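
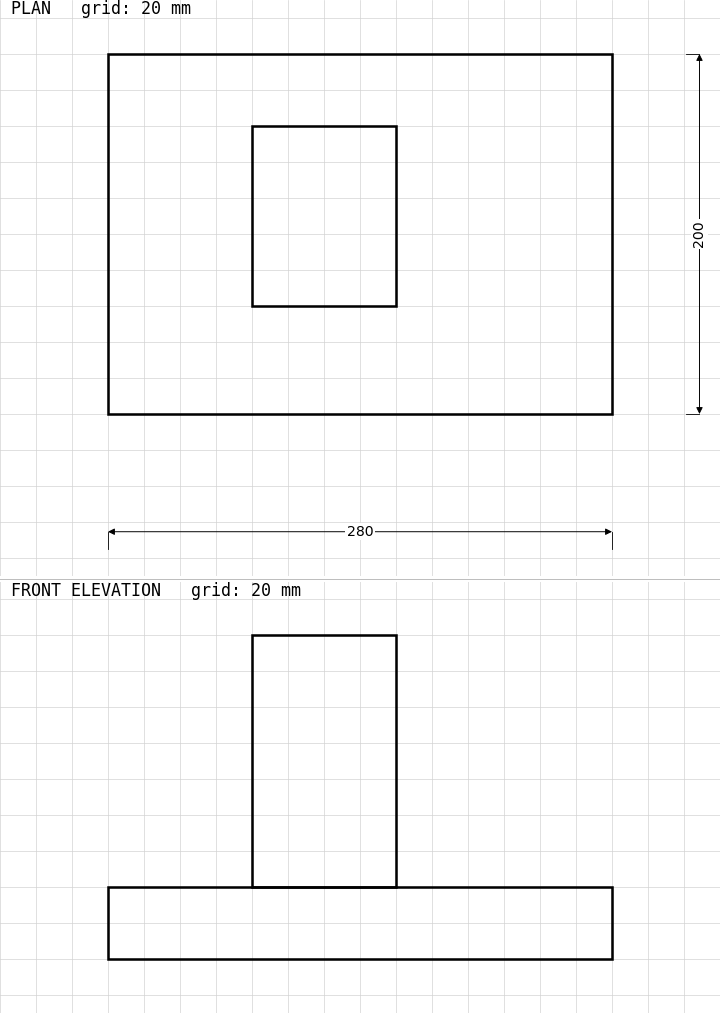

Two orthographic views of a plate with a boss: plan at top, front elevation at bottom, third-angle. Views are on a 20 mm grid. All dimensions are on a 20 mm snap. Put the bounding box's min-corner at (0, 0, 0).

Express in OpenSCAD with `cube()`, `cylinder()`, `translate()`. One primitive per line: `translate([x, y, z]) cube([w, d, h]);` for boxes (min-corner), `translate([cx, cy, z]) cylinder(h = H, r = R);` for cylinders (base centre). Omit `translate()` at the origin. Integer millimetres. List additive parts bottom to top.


cube([280, 200, 40]);
translate([80, 60, 40]) cube([80, 100, 140]);


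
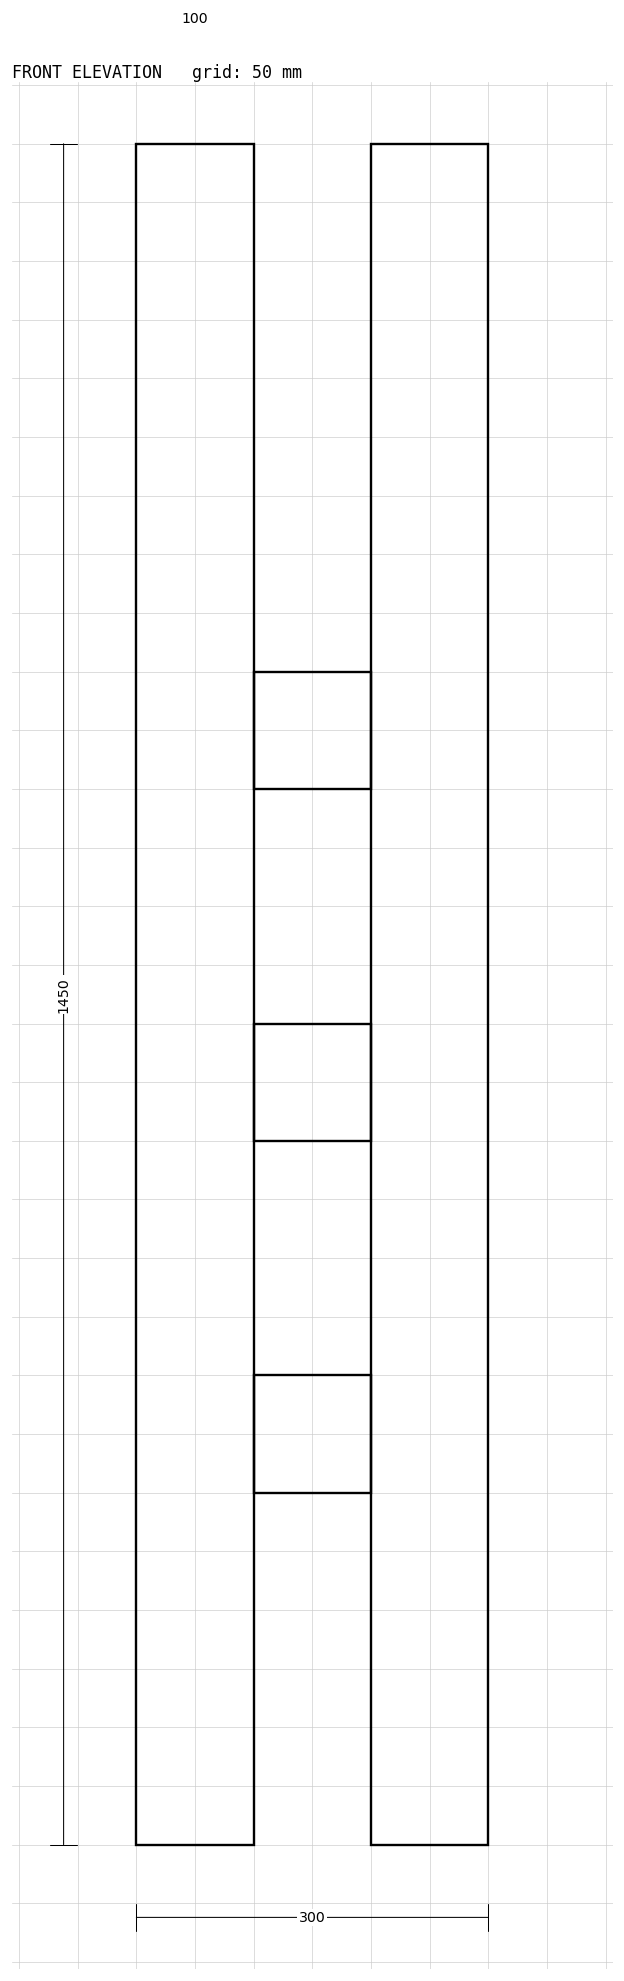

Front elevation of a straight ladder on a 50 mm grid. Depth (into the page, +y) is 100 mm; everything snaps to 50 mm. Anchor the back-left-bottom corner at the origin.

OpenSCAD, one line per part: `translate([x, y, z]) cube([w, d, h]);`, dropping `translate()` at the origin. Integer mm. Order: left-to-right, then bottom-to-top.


cube([100, 100, 1450]);
translate([100, 0, 300]) cube([100, 100, 100]);
translate([100, 0, 600]) cube([100, 100, 100]);
translate([100, 0, 900]) cube([100, 100, 100]);
translate([200, 0, 0]) cube([100, 100, 1450]);


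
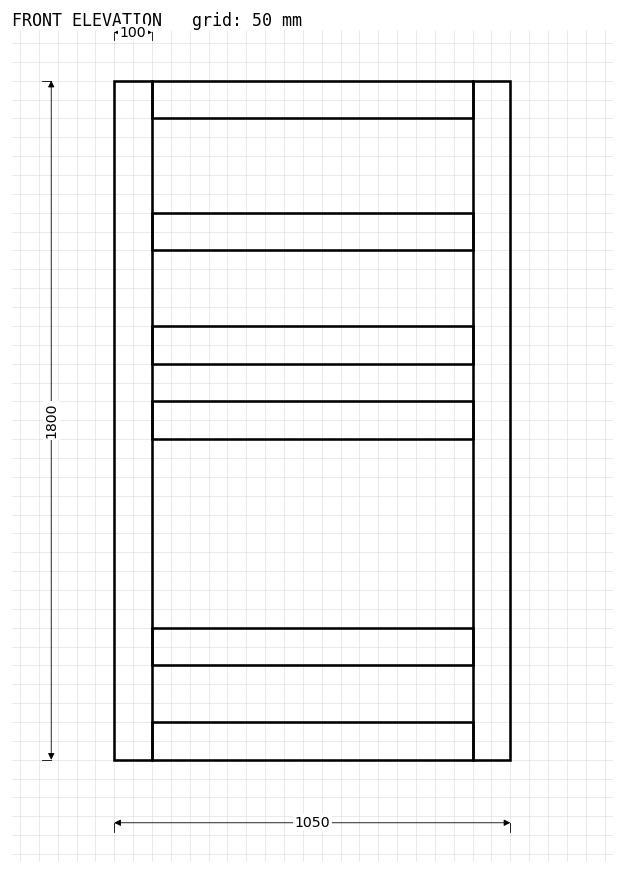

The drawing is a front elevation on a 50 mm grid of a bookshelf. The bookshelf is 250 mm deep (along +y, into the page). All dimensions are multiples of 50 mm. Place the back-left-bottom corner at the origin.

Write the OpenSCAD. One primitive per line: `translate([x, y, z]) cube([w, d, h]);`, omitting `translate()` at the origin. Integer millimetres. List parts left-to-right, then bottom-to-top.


cube([100, 250, 1800]);
translate([100, 0, 0]) cube([850, 250, 100]);
translate([100, 0, 250]) cube([850, 250, 100]);
translate([100, 0, 850]) cube([850, 250, 100]);
translate([100, 0, 1050]) cube([850, 250, 100]);
translate([100, 0, 1350]) cube([850, 250, 100]);
translate([100, 0, 1700]) cube([850, 250, 100]);
translate([950, 0, 0]) cube([100, 250, 1800]);


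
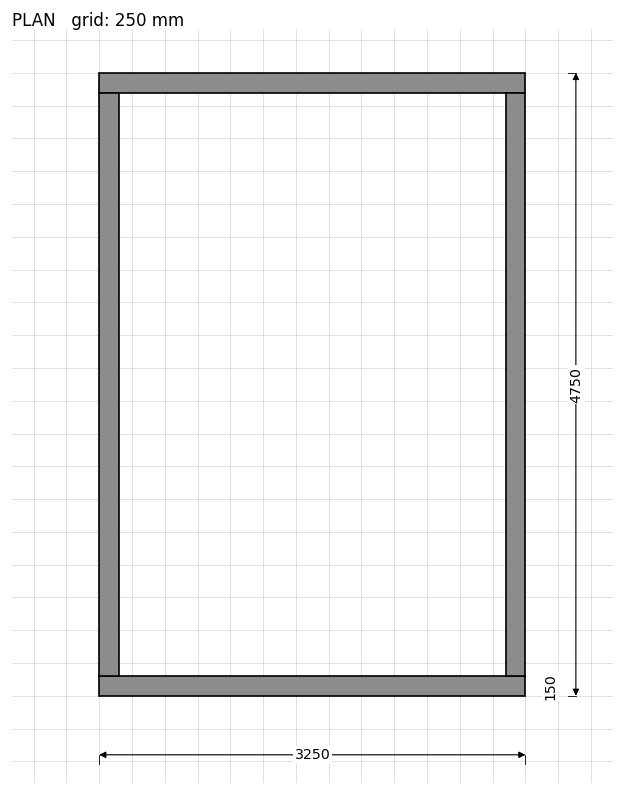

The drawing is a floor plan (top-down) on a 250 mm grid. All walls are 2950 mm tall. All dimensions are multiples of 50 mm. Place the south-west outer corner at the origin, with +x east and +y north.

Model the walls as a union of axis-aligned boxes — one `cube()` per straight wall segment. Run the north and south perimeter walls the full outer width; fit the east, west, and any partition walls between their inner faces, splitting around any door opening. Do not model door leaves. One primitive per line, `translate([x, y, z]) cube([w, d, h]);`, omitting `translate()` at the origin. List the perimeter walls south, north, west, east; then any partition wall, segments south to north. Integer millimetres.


cube([3250, 150, 2950]);
translate([0, 4600, 0]) cube([3250, 150, 2950]);
translate([0, 150, 0]) cube([150, 4450, 2950]);
translate([3100, 150, 0]) cube([150, 4450, 2950]);


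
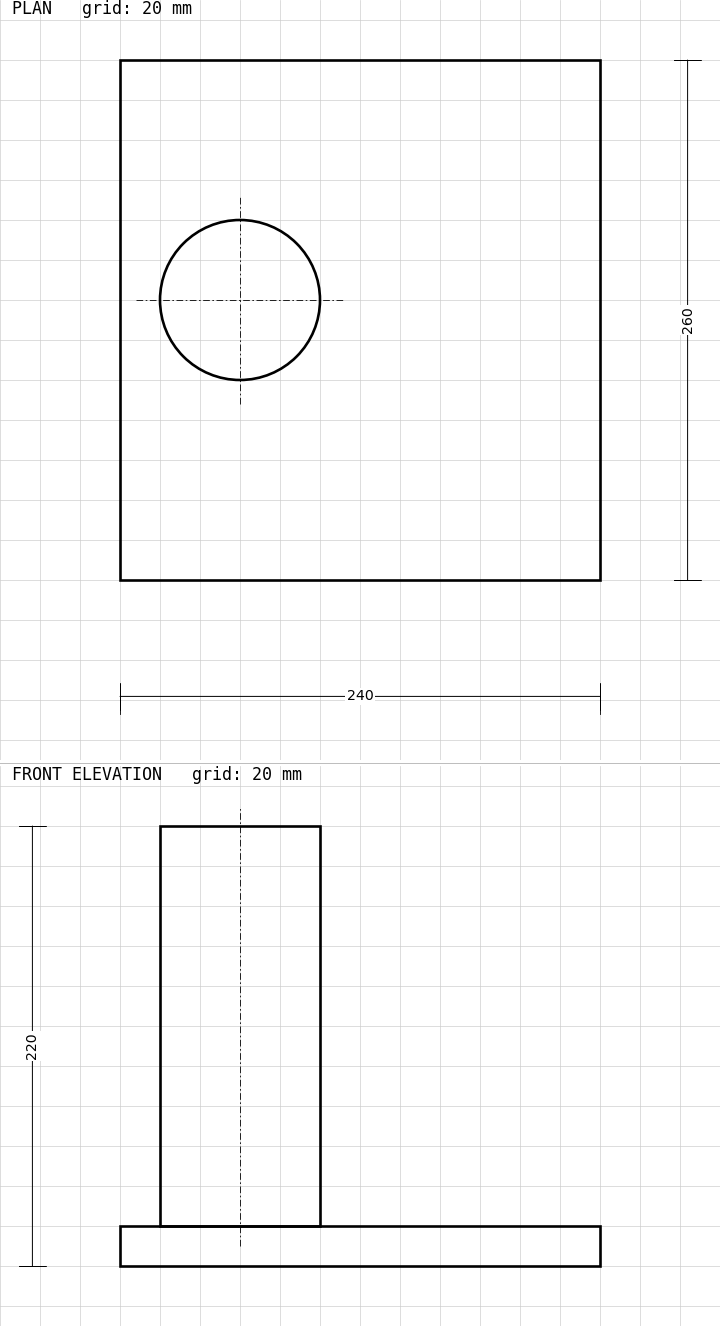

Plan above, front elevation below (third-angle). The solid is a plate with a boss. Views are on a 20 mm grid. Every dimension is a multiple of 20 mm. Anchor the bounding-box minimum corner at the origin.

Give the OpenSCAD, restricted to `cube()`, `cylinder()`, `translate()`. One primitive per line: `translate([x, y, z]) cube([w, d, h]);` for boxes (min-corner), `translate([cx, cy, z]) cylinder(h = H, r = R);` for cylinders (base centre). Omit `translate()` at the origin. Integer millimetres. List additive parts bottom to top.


cube([240, 260, 20]);
translate([60, 140, 20]) cylinder(h = 200, r = 40);


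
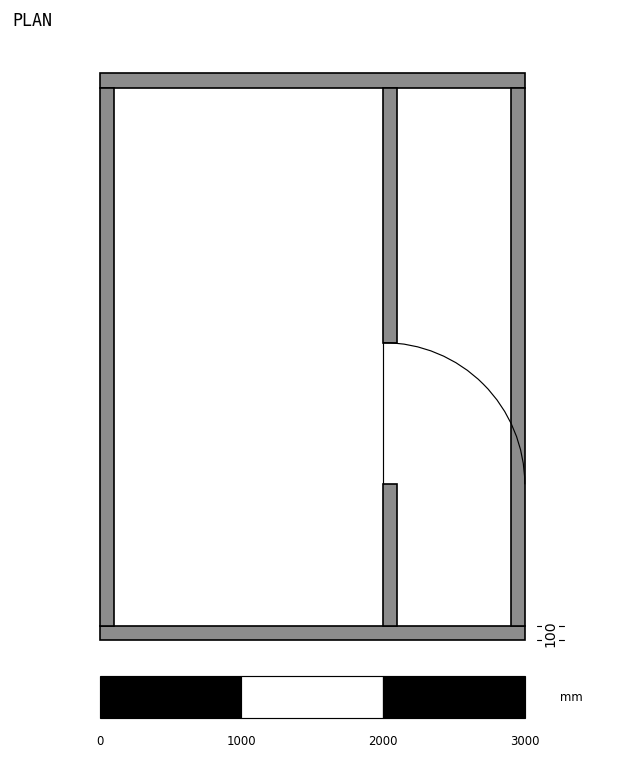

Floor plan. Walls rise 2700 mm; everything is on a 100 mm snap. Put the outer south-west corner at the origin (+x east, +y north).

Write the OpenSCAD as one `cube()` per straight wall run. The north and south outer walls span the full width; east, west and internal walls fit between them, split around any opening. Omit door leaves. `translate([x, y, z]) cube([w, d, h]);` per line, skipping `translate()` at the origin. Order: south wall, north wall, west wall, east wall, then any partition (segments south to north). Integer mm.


cube([3000, 100, 2700]);
translate([0, 3900, 0]) cube([3000, 100, 2700]);
translate([0, 100, 0]) cube([100, 3800, 2700]);
translate([2900, 100, 0]) cube([100, 3800, 2700]);
translate([2000, 100, 0]) cube([100, 1000, 2700]);
translate([2000, 2100, 0]) cube([100, 1800, 2700]);


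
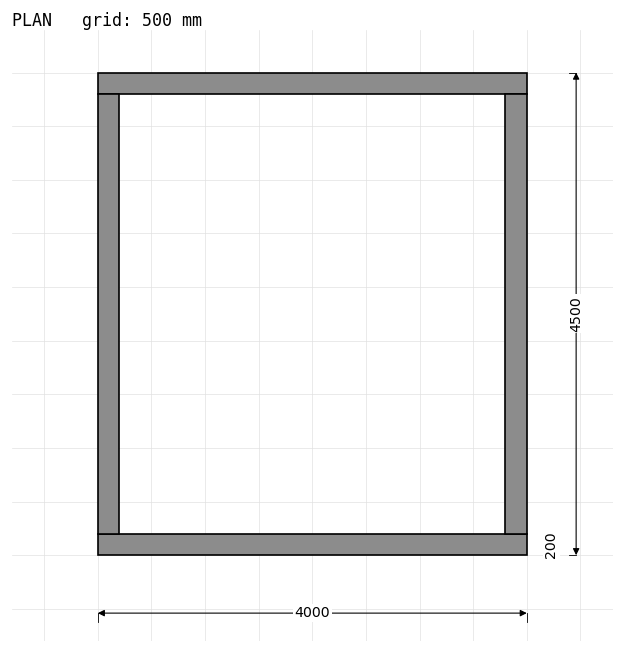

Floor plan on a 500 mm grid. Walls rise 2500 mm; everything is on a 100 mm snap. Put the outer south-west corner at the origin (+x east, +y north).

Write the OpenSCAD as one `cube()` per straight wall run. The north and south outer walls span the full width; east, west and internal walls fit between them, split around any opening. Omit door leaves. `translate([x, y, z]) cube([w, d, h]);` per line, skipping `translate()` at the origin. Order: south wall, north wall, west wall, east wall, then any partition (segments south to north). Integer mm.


cube([4000, 200, 2500]);
translate([0, 4300, 0]) cube([4000, 200, 2500]);
translate([0, 200, 0]) cube([200, 4100, 2500]);
translate([3800, 200, 0]) cube([200, 4100, 2500]);


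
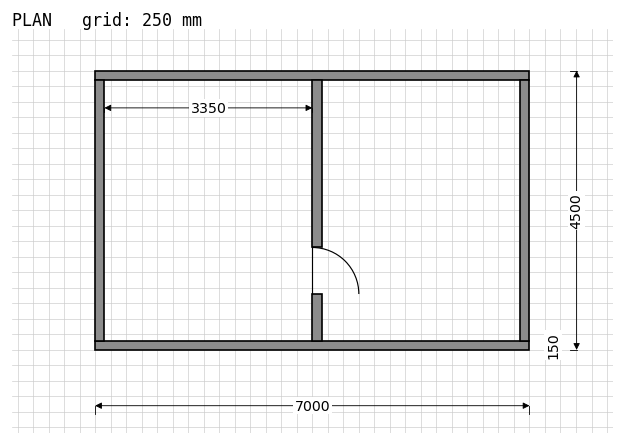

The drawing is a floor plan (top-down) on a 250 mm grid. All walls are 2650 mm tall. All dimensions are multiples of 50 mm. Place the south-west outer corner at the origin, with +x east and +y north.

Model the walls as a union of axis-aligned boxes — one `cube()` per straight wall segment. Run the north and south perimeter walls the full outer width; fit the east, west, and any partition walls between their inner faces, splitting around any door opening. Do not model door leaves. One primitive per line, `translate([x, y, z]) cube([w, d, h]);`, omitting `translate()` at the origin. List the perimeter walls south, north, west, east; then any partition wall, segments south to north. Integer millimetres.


cube([7000, 150, 2650]);
translate([0, 4350, 0]) cube([7000, 150, 2650]);
translate([0, 150, 0]) cube([150, 4200, 2650]);
translate([6850, 150, 0]) cube([150, 4200, 2650]);
translate([3500, 150, 0]) cube([150, 750, 2650]);
translate([3500, 1650, 0]) cube([150, 2700, 2650]);


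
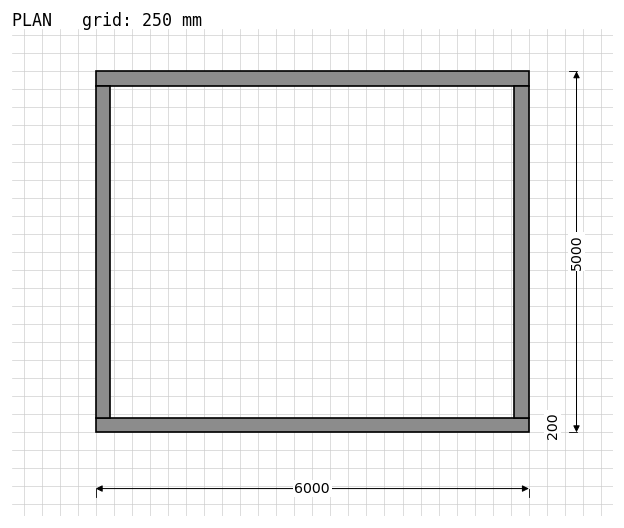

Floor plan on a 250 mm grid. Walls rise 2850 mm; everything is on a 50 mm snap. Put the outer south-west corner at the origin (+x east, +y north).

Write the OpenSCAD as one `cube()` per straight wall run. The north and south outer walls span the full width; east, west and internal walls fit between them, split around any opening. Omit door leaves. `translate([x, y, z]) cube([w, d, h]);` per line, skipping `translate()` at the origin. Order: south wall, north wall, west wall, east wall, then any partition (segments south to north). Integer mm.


cube([6000, 200, 2850]);
translate([0, 4800, 0]) cube([6000, 200, 2850]);
translate([0, 200, 0]) cube([200, 4600, 2850]);
translate([5800, 200, 0]) cube([200, 4600, 2850]);


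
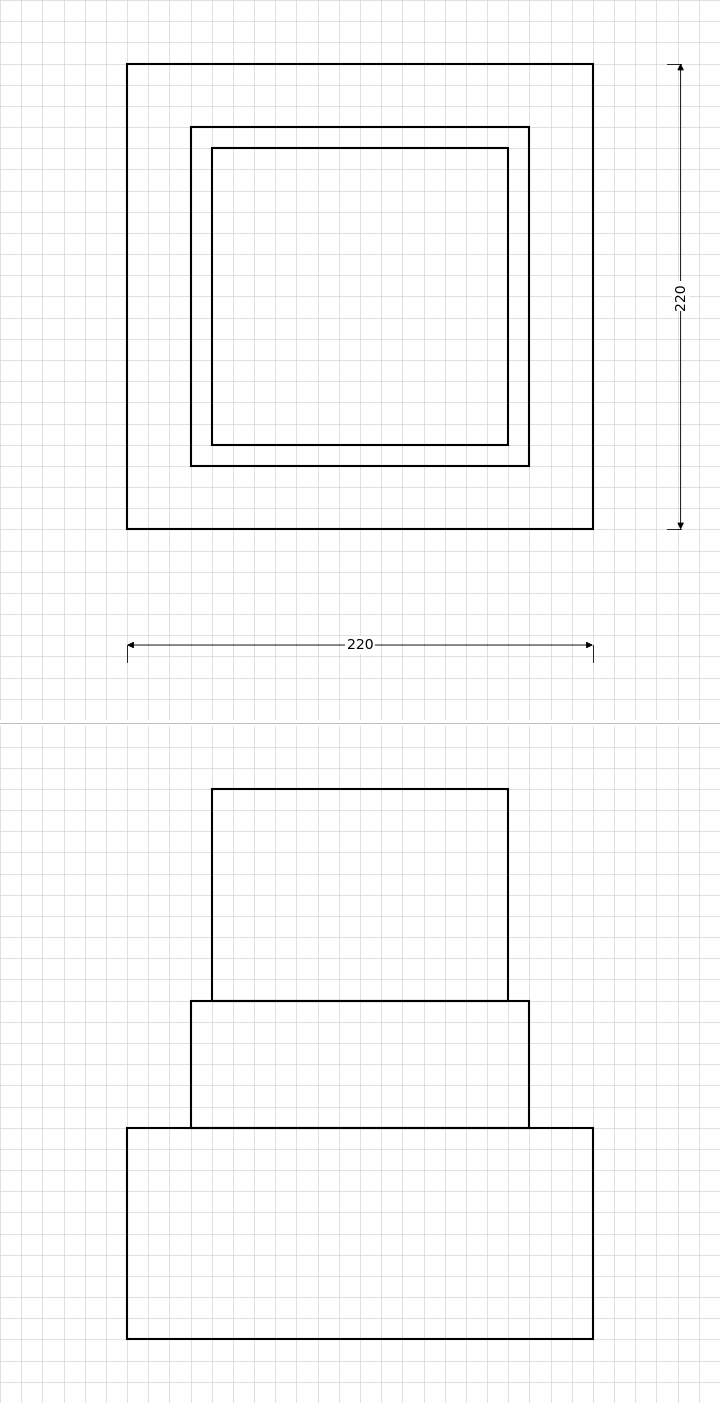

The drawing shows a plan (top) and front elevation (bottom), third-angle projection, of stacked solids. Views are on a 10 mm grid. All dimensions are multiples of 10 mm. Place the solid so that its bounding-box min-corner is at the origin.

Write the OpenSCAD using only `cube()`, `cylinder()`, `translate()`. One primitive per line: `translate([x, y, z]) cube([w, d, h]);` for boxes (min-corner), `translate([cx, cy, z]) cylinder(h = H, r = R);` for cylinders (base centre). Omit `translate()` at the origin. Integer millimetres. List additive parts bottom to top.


cube([220, 220, 100]);
translate([30, 30, 100]) cube([160, 160, 60]);
translate([40, 40, 160]) cube([140, 140, 100]);


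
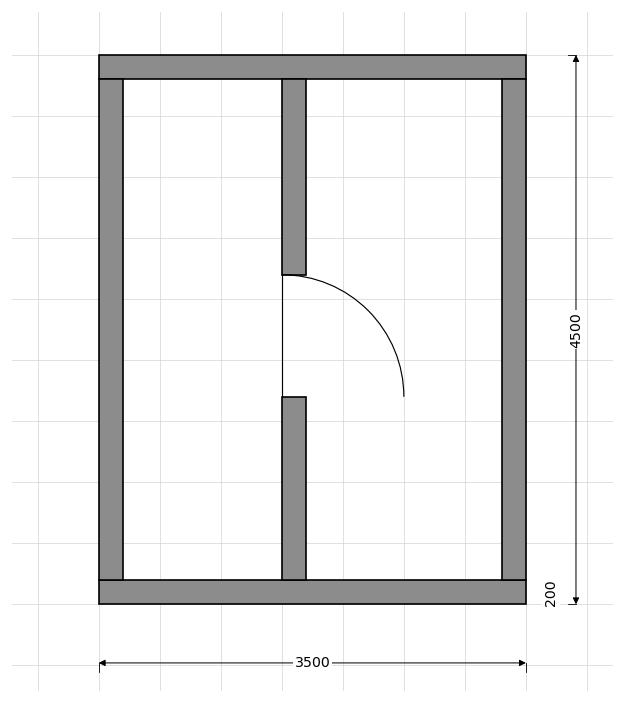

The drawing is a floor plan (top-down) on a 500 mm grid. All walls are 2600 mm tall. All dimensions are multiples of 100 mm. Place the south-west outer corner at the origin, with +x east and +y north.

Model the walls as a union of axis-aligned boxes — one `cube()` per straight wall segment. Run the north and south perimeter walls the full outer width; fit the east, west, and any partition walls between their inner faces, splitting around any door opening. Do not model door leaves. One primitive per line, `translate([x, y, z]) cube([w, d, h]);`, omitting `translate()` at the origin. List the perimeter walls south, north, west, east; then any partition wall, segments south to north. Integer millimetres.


cube([3500, 200, 2600]);
translate([0, 4300, 0]) cube([3500, 200, 2600]);
translate([0, 200, 0]) cube([200, 4100, 2600]);
translate([3300, 200, 0]) cube([200, 4100, 2600]);
translate([1500, 200, 0]) cube([200, 1500, 2600]);
translate([1500, 2700, 0]) cube([200, 1600, 2600]);


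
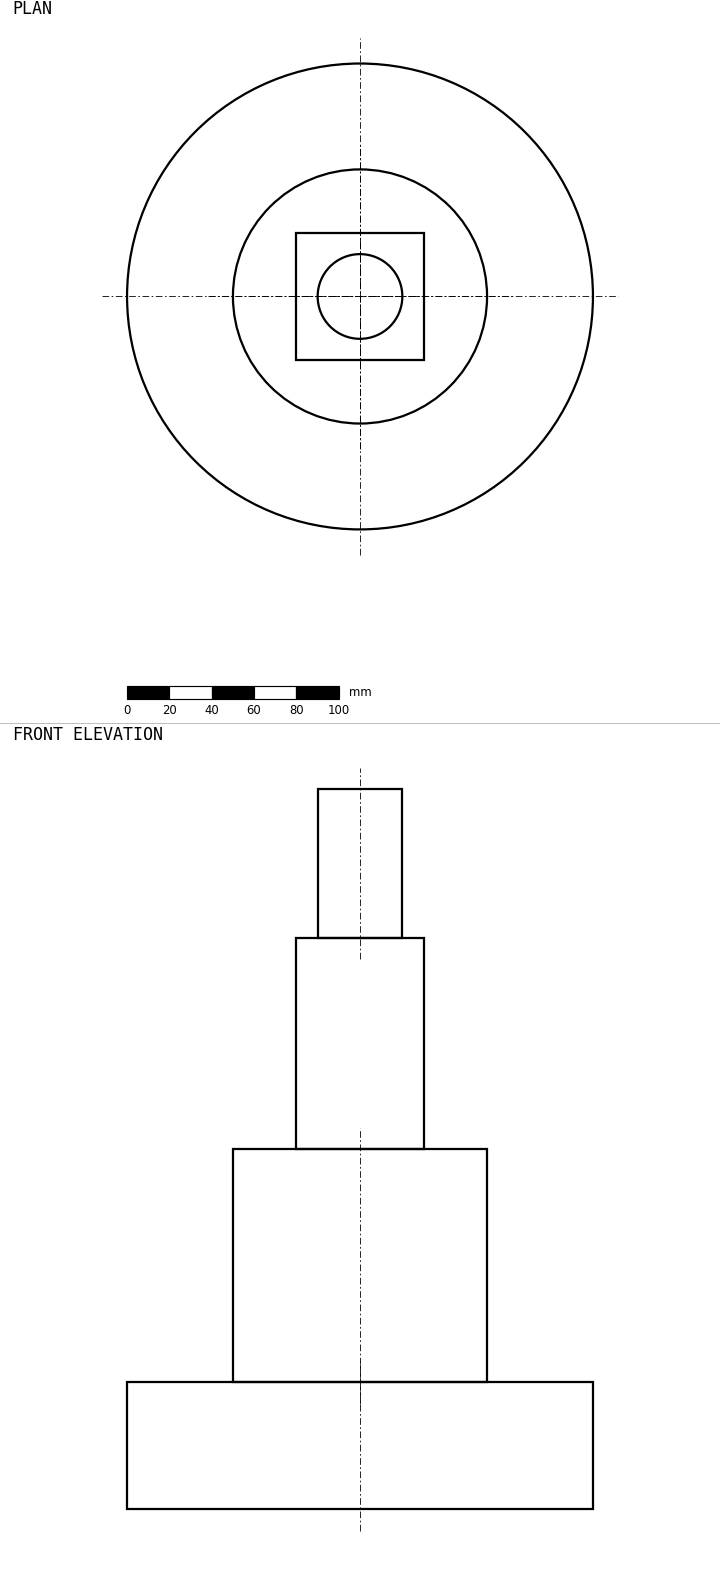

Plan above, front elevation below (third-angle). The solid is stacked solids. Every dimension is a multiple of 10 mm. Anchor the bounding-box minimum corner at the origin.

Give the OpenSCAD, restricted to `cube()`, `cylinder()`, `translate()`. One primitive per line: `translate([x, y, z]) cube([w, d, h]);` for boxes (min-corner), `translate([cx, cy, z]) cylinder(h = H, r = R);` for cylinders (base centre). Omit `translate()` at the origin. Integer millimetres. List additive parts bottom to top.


translate([110, 110, 0]) cylinder(h = 60, r = 110);
translate([110, 110, 60]) cylinder(h = 110, r = 60);
translate([80, 80, 170]) cube([60, 60, 100]);
translate([110, 110, 270]) cylinder(h = 70, r = 20);


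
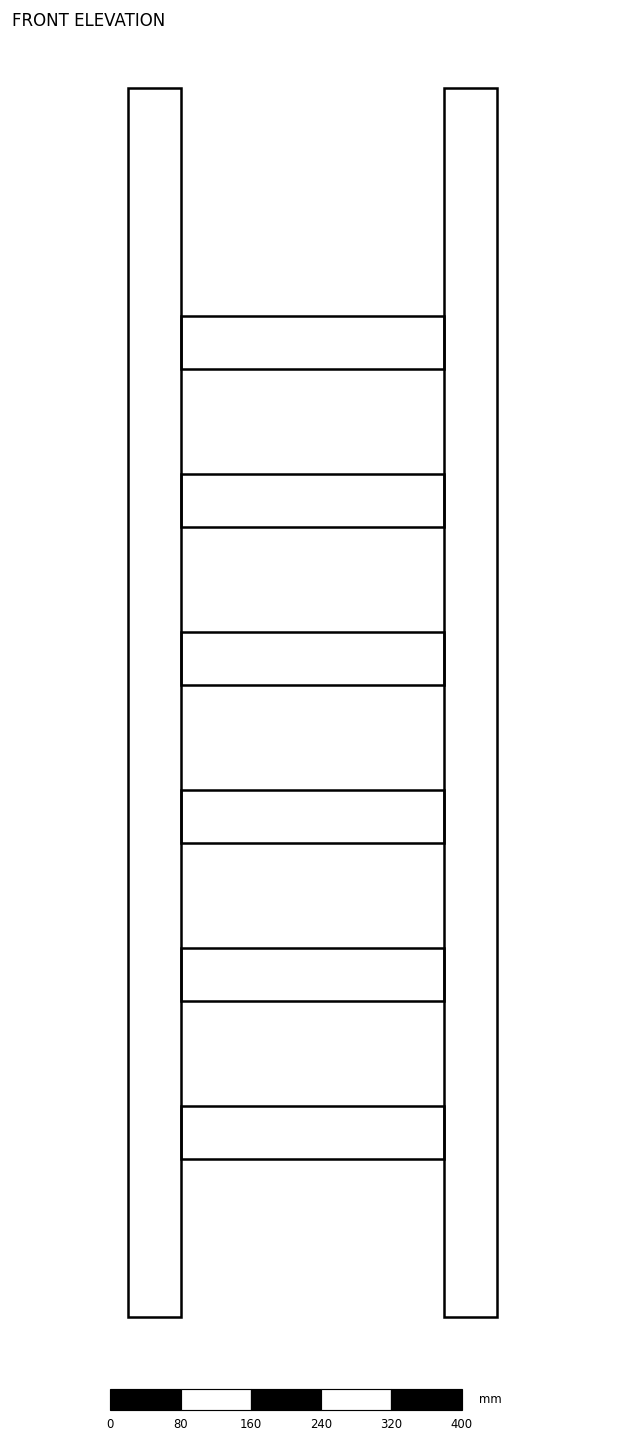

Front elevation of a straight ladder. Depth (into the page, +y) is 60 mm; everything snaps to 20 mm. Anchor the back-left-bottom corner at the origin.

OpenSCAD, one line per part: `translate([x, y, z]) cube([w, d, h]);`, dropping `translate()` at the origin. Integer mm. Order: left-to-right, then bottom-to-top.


cube([60, 60, 1400]);
translate([60, 0, 180]) cube([300, 60, 60]);
translate([60, 0, 360]) cube([300, 60, 60]);
translate([60, 0, 540]) cube([300, 60, 60]);
translate([60, 0, 720]) cube([300, 60, 60]);
translate([60, 0, 900]) cube([300, 60, 60]);
translate([60, 0, 1080]) cube([300, 60, 60]);
translate([360, 0, 0]) cube([60, 60, 1400]);


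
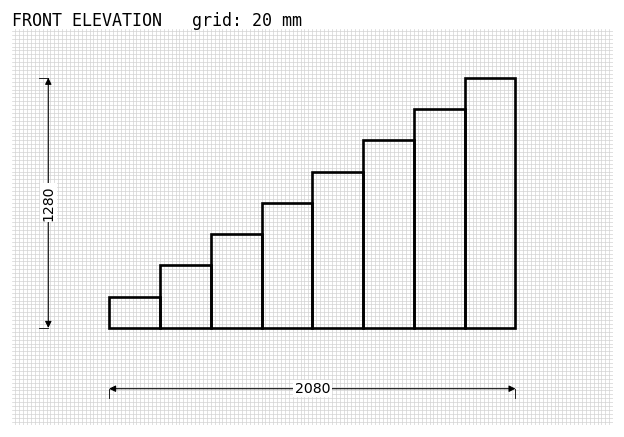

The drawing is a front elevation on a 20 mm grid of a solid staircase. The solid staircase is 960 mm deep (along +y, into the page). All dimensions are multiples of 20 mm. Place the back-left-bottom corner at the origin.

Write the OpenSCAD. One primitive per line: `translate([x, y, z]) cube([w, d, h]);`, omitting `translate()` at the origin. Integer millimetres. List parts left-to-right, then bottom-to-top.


cube([260, 960, 160]);
translate([260, 0, 0]) cube([260, 960, 320]);
translate([520, 0, 0]) cube([260, 960, 480]);
translate([780, 0, 0]) cube([260, 960, 640]);
translate([1040, 0, 0]) cube([260, 960, 800]);
translate([1300, 0, 0]) cube([260, 960, 960]);
translate([1560, 0, 0]) cube([260, 960, 1120]);
translate([1820, 0, 0]) cube([260, 960, 1280]);


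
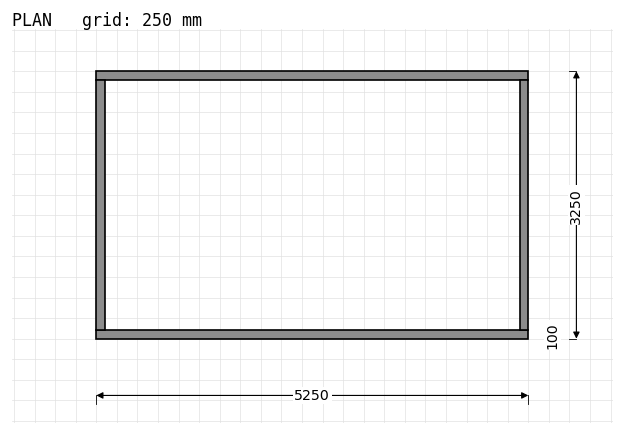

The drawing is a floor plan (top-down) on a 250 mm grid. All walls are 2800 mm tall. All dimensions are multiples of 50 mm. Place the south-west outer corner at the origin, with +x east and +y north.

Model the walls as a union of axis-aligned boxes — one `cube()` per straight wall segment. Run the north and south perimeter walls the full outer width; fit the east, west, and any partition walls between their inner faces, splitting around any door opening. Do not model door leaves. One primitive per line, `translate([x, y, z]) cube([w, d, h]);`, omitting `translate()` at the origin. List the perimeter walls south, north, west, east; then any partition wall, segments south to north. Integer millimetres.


cube([5250, 100, 2800]);
translate([0, 3150, 0]) cube([5250, 100, 2800]);
translate([0, 100, 0]) cube([100, 3050, 2800]);
translate([5150, 100, 0]) cube([100, 3050, 2800]);


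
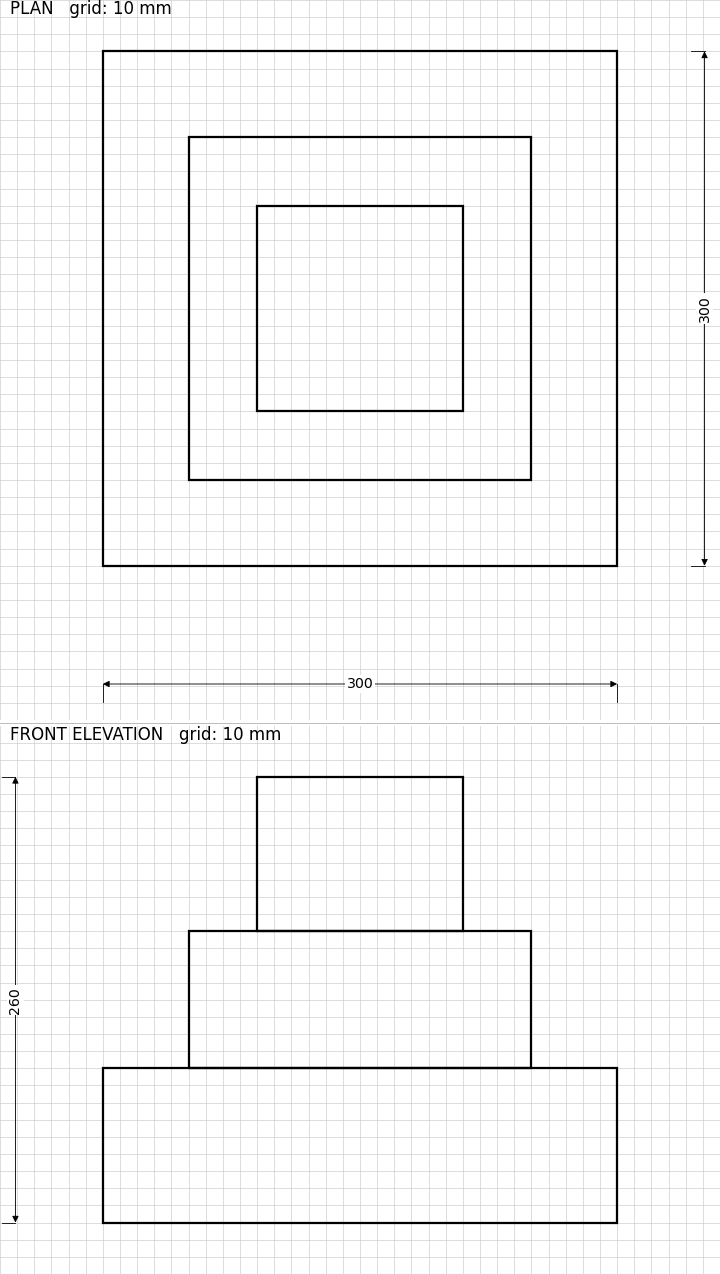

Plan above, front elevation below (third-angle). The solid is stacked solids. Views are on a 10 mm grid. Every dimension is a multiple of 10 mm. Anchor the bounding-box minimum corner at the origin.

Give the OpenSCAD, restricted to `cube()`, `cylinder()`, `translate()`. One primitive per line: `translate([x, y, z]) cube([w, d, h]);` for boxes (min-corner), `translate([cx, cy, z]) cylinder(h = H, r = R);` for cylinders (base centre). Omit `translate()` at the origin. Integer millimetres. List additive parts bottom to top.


cube([300, 300, 90]);
translate([50, 50, 90]) cube([200, 200, 80]);
translate([90, 90, 170]) cube([120, 120, 90]);


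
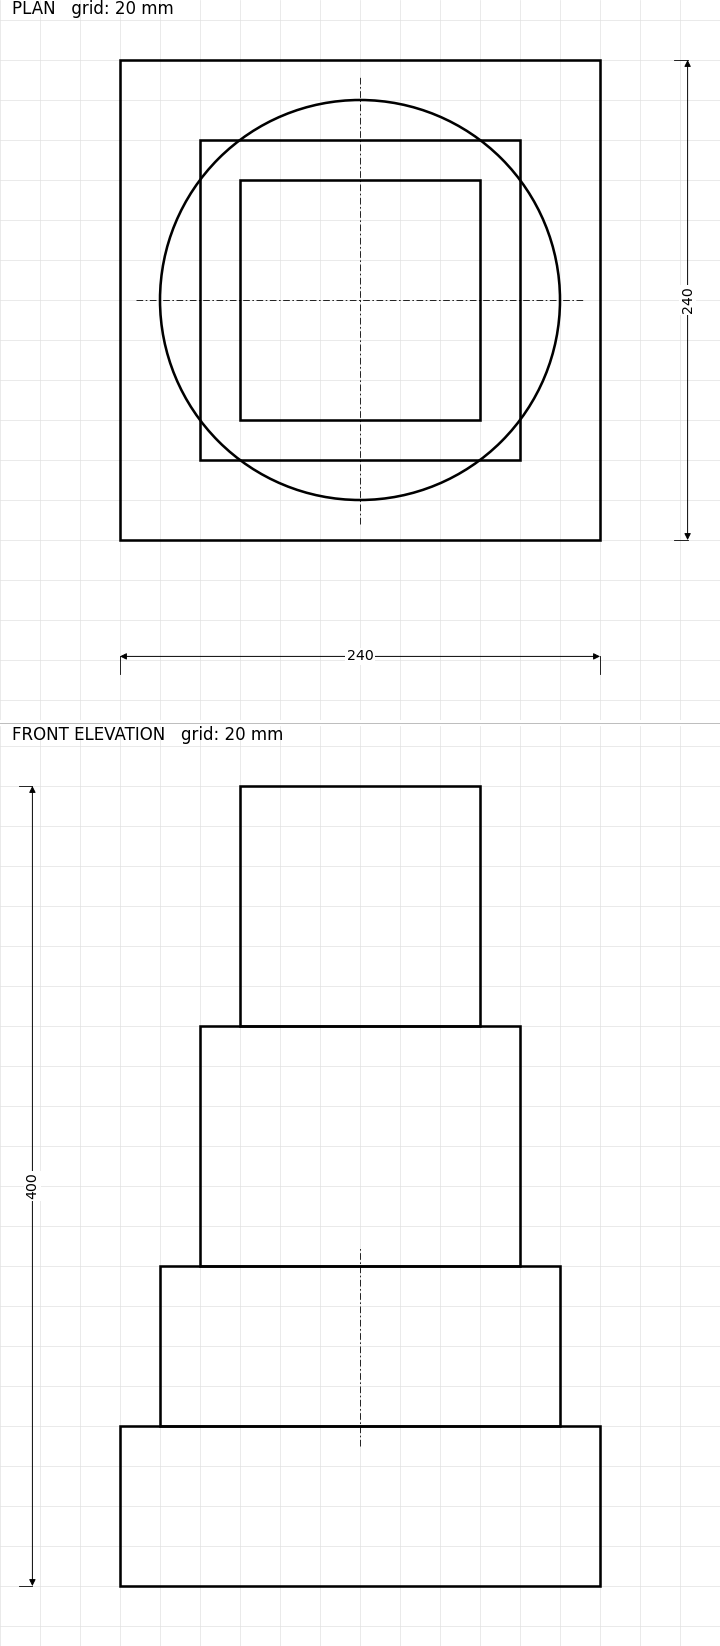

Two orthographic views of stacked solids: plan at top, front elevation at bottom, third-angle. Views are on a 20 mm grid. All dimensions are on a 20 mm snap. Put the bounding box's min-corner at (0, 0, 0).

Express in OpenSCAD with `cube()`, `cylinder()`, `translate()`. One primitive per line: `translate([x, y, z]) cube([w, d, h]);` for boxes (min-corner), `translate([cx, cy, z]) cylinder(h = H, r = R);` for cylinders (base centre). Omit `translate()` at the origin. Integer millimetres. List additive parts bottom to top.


cube([240, 240, 80]);
translate([120, 120, 80]) cylinder(h = 80, r = 100);
translate([40, 40, 160]) cube([160, 160, 120]);
translate([60, 60, 280]) cube([120, 120, 120]);


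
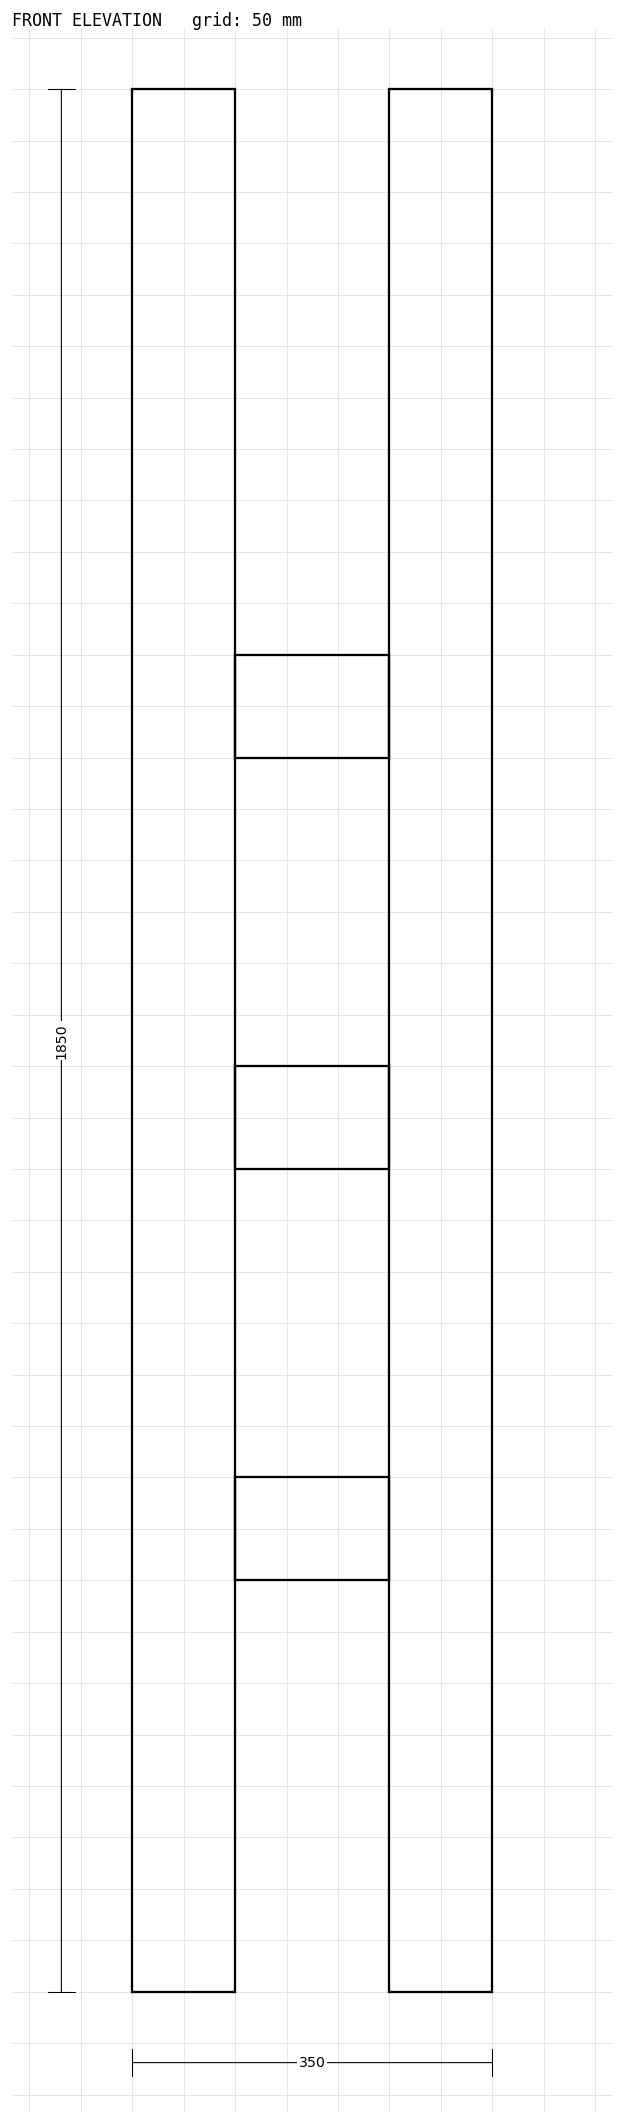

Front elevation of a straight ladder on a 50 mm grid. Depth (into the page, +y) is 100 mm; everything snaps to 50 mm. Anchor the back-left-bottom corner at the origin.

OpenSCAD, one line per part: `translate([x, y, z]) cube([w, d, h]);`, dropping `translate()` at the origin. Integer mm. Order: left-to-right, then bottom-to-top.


cube([100, 100, 1850]);
translate([100, 0, 400]) cube([150, 100, 100]);
translate([100, 0, 800]) cube([150, 100, 100]);
translate([100, 0, 1200]) cube([150, 100, 100]);
translate([250, 0, 0]) cube([100, 100, 1850]);


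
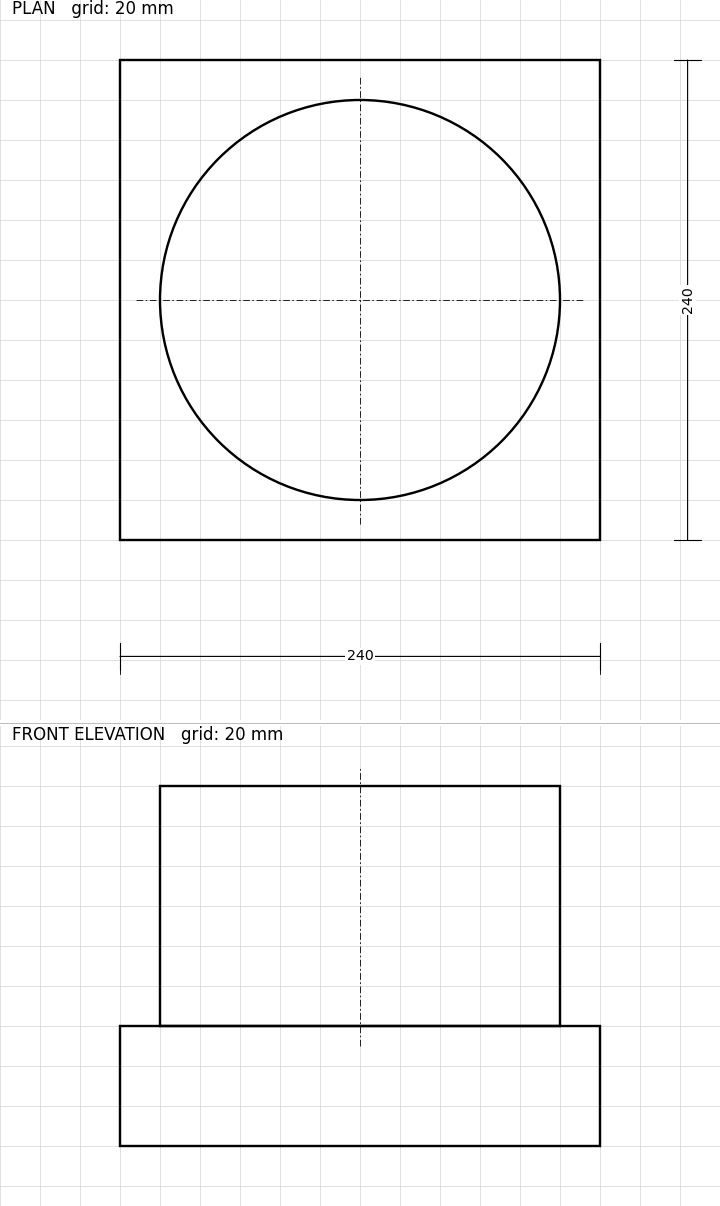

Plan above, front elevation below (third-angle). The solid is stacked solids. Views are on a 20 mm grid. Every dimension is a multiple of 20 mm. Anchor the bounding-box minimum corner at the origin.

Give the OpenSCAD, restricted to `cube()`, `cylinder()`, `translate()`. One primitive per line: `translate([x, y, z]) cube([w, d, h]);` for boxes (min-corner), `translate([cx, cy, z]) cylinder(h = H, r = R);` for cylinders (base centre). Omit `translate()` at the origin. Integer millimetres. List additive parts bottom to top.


cube([240, 240, 60]);
translate([120, 120, 60]) cylinder(h = 120, r = 100);


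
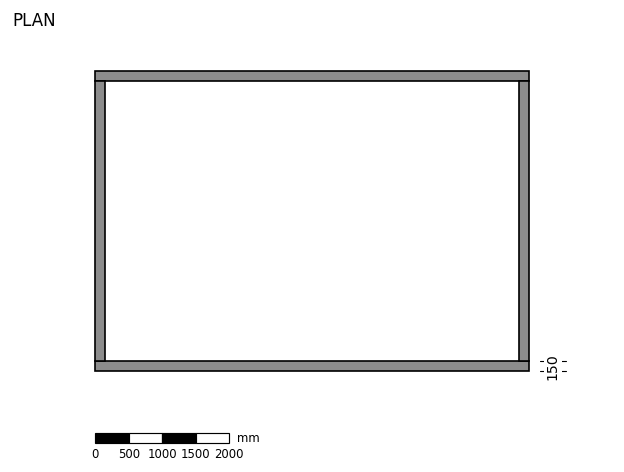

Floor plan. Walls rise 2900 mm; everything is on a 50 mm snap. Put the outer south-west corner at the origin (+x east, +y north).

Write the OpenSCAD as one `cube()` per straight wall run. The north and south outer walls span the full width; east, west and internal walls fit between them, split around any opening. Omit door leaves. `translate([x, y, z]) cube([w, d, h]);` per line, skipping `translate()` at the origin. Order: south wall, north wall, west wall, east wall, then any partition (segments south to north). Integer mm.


cube([6500, 150, 2900]);
translate([0, 4350, 0]) cube([6500, 150, 2900]);
translate([0, 150, 0]) cube([150, 4200, 2900]);
translate([6350, 150, 0]) cube([150, 4200, 2900]);


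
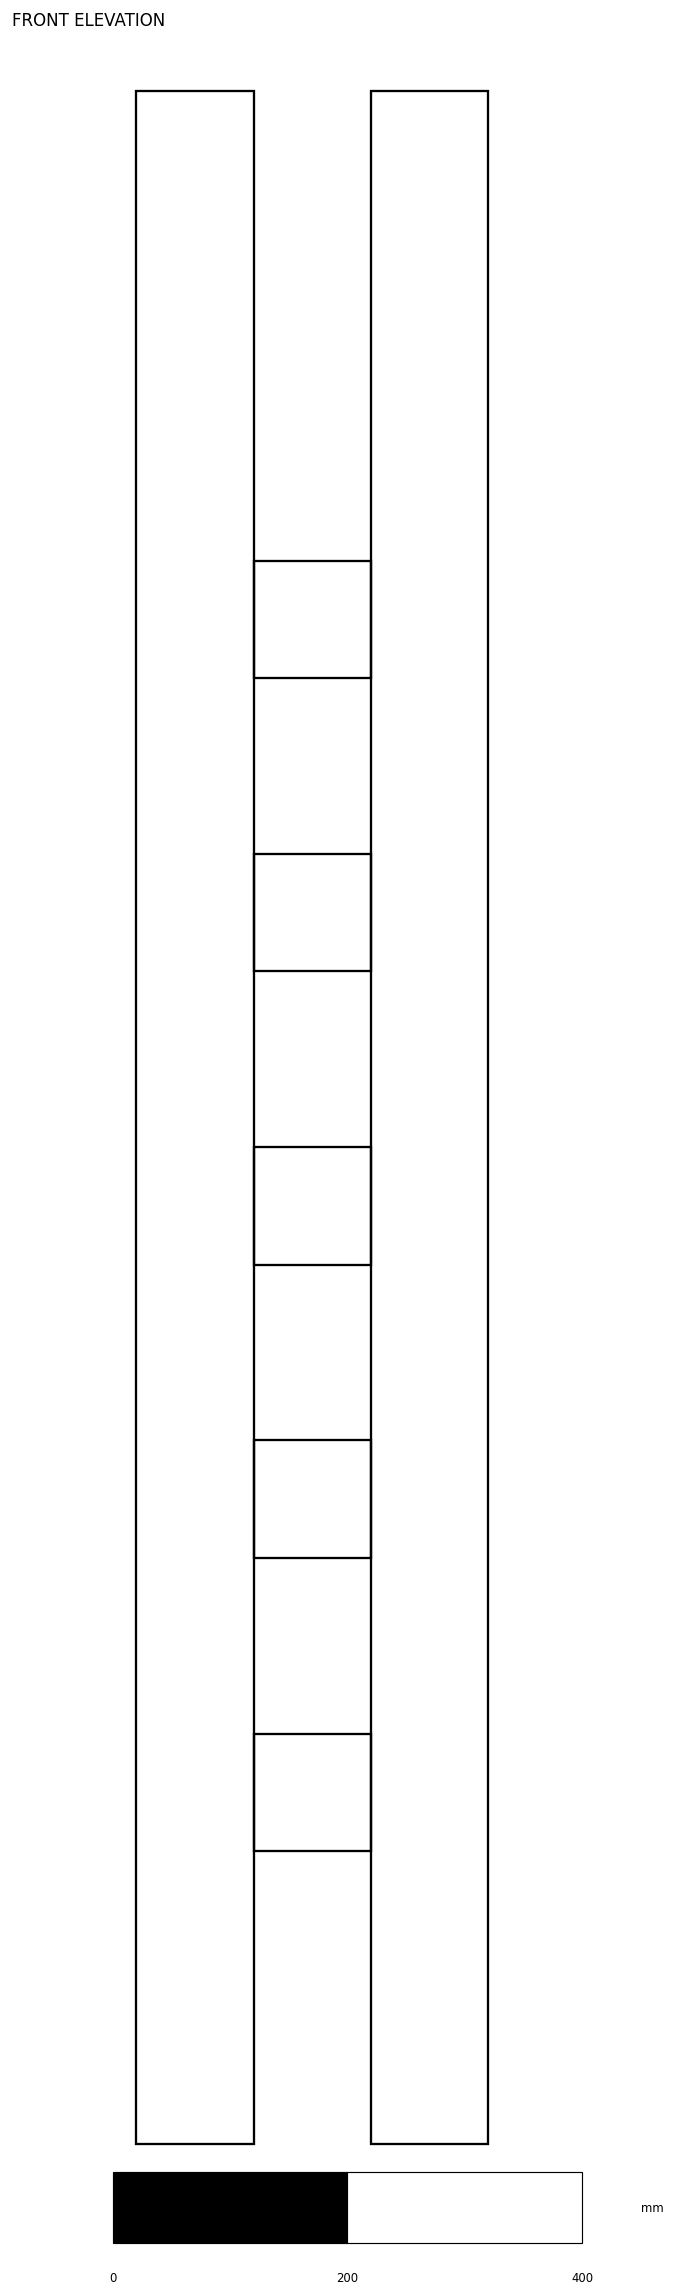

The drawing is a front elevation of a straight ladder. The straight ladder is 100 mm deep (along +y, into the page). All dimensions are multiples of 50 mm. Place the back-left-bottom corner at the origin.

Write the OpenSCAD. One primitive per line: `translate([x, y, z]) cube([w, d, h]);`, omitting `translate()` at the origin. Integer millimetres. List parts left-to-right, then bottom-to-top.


cube([100, 100, 1750]);
translate([100, 0, 250]) cube([100, 100, 100]);
translate([100, 0, 500]) cube([100, 100, 100]);
translate([100, 0, 750]) cube([100, 100, 100]);
translate([100, 0, 1000]) cube([100, 100, 100]);
translate([100, 0, 1250]) cube([100, 100, 100]);
translate([200, 0, 0]) cube([100, 100, 1750]);


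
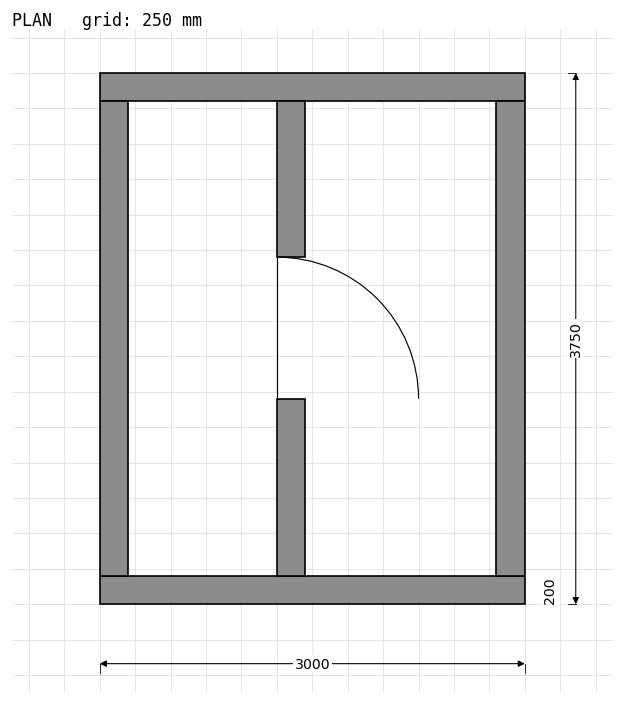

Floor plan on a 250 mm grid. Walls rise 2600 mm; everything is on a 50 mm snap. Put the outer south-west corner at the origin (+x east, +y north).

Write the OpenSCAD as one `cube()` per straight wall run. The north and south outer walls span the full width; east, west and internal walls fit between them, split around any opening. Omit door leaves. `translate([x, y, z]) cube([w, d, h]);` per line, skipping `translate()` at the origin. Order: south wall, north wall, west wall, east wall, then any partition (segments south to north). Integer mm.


cube([3000, 200, 2600]);
translate([0, 3550, 0]) cube([3000, 200, 2600]);
translate([0, 200, 0]) cube([200, 3350, 2600]);
translate([2800, 200, 0]) cube([200, 3350, 2600]);
translate([1250, 200, 0]) cube([200, 1250, 2600]);
translate([1250, 2450, 0]) cube([200, 1100, 2600]);


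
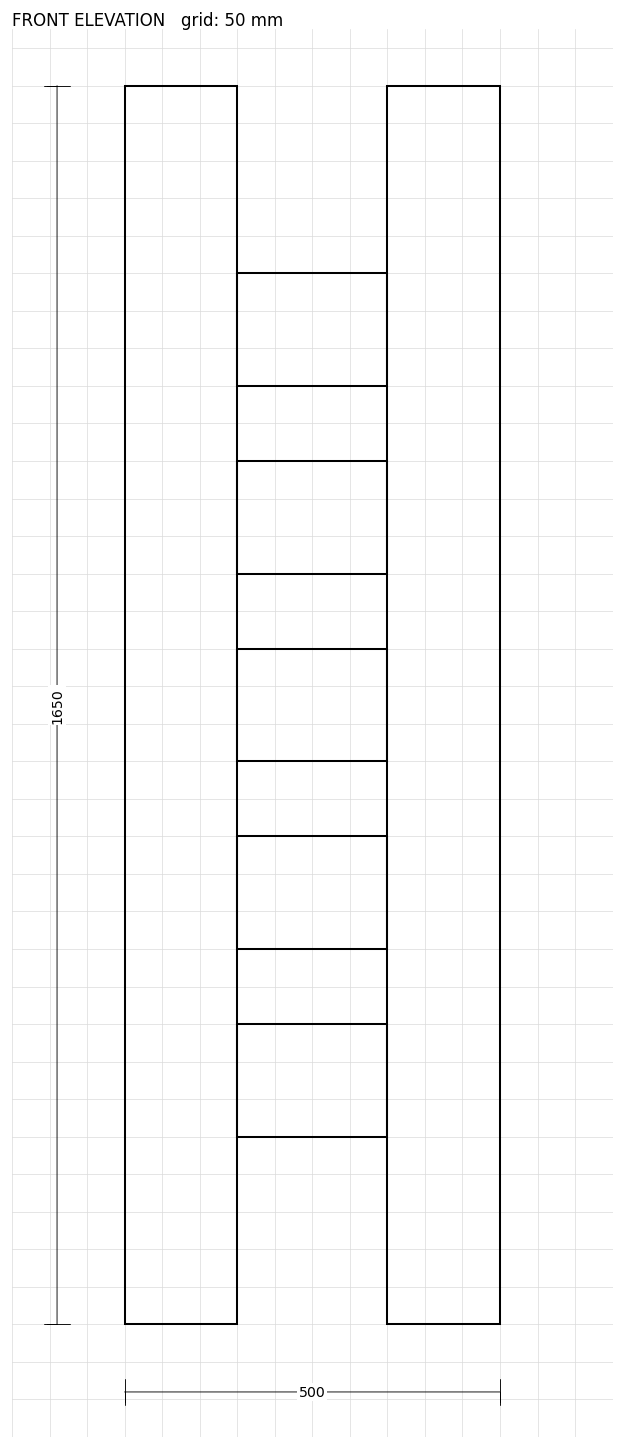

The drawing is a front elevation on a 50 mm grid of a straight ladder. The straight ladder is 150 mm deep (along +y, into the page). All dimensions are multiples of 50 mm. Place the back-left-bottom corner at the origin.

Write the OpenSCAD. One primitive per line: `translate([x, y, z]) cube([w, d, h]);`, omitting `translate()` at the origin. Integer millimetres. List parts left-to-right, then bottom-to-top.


cube([150, 150, 1650]);
translate([150, 0, 250]) cube([200, 150, 150]);
translate([150, 0, 500]) cube([200, 150, 150]);
translate([150, 0, 750]) cube([200, 150, 150]);
translate([150, 0, 1000]) cube([200, 150, 150]);
translate([150, 0, 1250]) cube([200, 150, 150]);
translate([350, 0, 0]) cube([150, 150, 1650]);


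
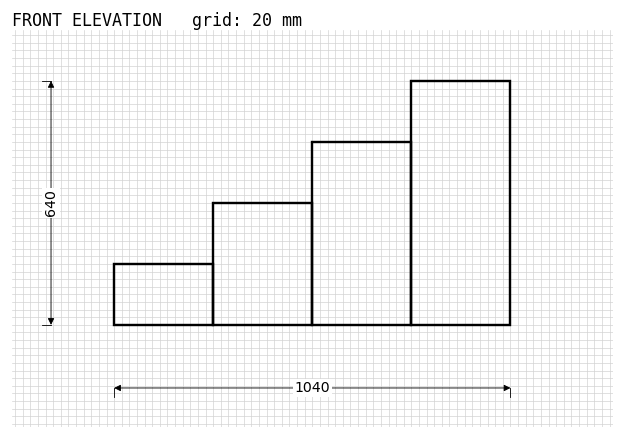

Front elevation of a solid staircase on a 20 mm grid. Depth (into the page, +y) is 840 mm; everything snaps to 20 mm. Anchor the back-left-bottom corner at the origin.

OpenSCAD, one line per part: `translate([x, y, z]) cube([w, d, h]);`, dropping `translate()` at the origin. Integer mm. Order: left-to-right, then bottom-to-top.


cube([260, 840, 160]);
translate([260, 0, 0]) cube([260, 840, 320]);
translate([520, 0, 0]) cube([260, 840, 480]);
translate([780, 0, 0]) cube([260, 840, 640]);


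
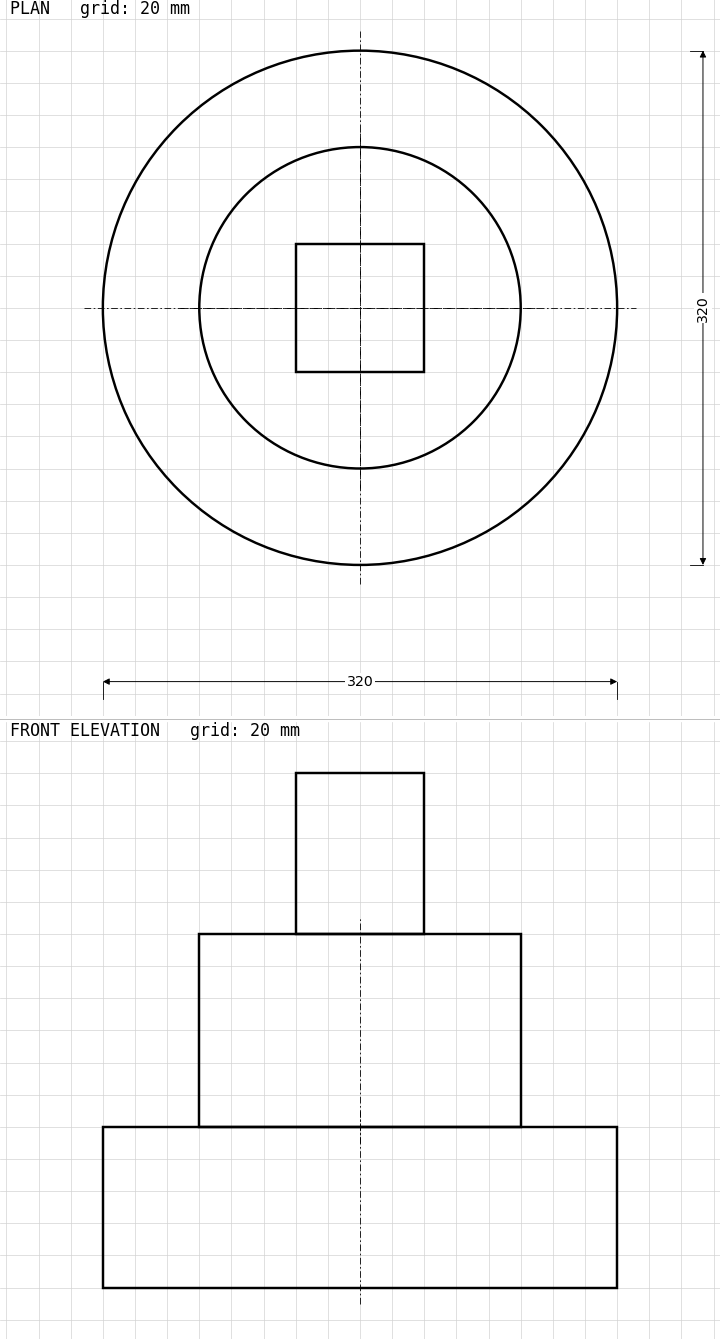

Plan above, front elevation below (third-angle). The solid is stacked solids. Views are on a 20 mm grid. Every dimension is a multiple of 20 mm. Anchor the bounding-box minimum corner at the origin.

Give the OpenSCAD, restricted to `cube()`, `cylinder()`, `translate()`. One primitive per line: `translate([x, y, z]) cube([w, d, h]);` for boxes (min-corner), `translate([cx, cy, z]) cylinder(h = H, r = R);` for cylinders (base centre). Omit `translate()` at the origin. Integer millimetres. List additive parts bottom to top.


translate([160, 160, 0]) cylinder(h = 100, r = 160);
translate([160, 160, 100]) cylinder(h = 120, r = 100);
translate([120, 120, 220]) cube([80, 80, 100]);


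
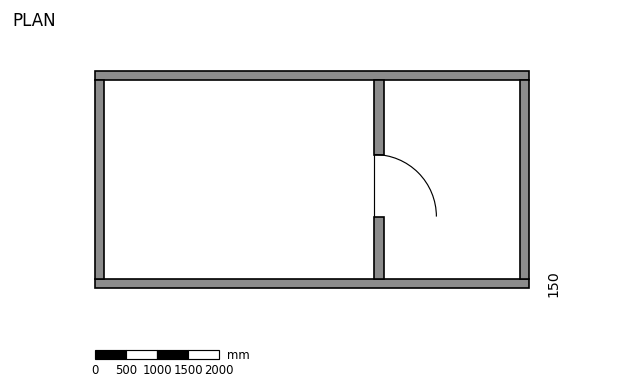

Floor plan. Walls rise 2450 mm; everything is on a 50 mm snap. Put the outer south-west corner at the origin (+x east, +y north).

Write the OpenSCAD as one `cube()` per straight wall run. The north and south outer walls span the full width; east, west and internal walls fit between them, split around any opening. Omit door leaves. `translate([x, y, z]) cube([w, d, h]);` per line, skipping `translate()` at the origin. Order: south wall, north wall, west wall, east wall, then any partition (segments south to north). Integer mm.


cube([7000, 150, 2450]);
translate([0, 3350, 0]) cube([7000, 150, 2450]);
translate([0, 150, 0]) cube([150, 3200, 2450]);
translate([6850, 150, 0]) cube([150, 3200, 2450]);
translate([4500, 150, 0]) cube([150, 1000, 2450]);
translate([4500, 2150, 0]) cube([150, 1200, 2450]);


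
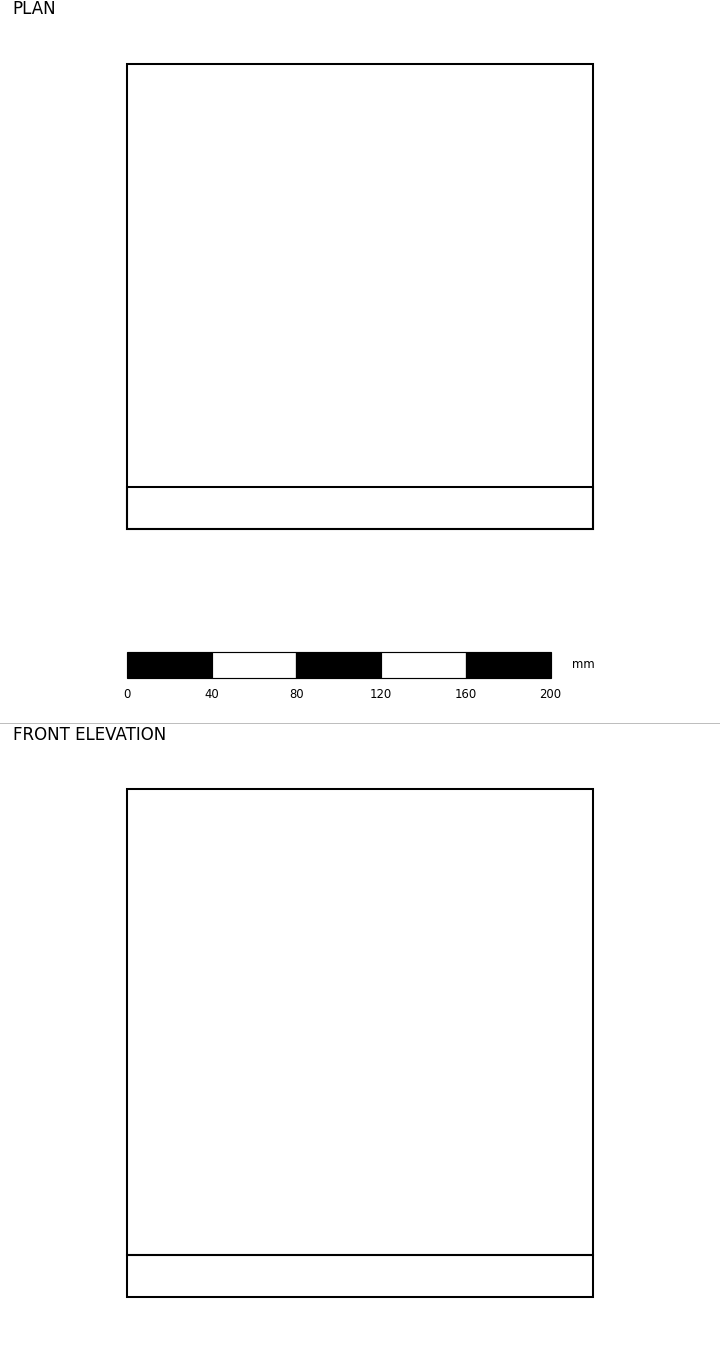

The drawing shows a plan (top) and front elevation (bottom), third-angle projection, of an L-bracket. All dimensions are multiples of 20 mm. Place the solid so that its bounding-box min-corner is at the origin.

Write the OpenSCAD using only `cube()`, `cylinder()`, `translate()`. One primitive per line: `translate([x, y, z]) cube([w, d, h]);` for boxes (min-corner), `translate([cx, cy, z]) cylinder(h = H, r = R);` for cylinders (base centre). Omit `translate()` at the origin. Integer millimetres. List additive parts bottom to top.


cube([220, 220, 20]);
translate([0, 0, 20]) cube([220, 20, 220]);


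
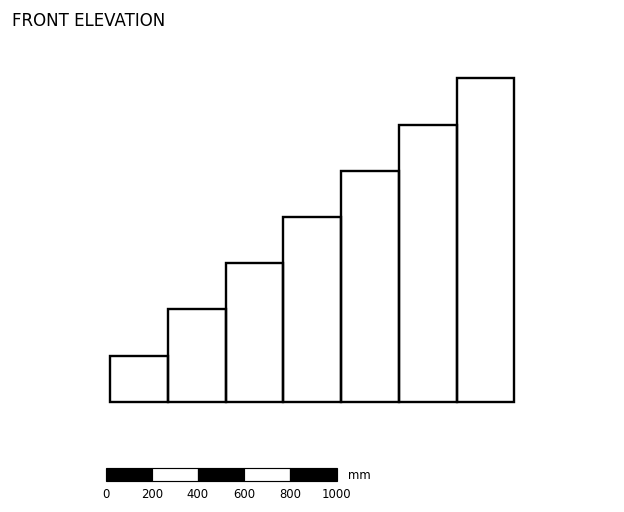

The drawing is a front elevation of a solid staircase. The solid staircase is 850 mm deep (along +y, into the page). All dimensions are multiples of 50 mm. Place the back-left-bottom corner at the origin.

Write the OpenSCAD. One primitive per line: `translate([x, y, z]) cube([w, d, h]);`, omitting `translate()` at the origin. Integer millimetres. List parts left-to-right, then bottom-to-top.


cube([250, 850, 200]);
translate([250, 0, 0]) cube([250, 850, 400]);
translate([500, 0, 0]) cube([250, 850, 600]);
translate([750, 0, 0]) cube([250, 850, 800]);
translate([1000, 0, 0]) cube([250, 850, 1000]);
translate([1250, 0, 0]) cube([250, 850, 1200]);
translate([1500, 0, 0]) cube([250, 850, 1400]);


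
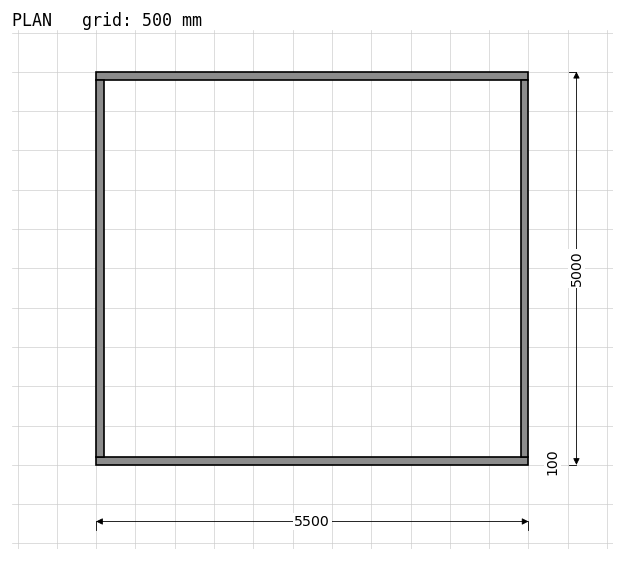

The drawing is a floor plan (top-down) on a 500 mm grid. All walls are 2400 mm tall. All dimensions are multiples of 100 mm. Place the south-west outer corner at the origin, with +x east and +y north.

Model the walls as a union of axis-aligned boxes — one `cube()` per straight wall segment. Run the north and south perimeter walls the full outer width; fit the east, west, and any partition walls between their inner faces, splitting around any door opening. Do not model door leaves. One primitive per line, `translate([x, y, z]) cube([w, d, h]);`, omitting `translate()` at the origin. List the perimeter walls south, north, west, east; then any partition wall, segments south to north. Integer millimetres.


cube([5500, 100, 2400]);
translate([0, 4900, 0]) cube([5500, 100, 2400]);
translate([0, 100, 0]) cube([100, 4800, 2400]);
translate([5400, 100, 0]) cube([100, 4800, 2400]);


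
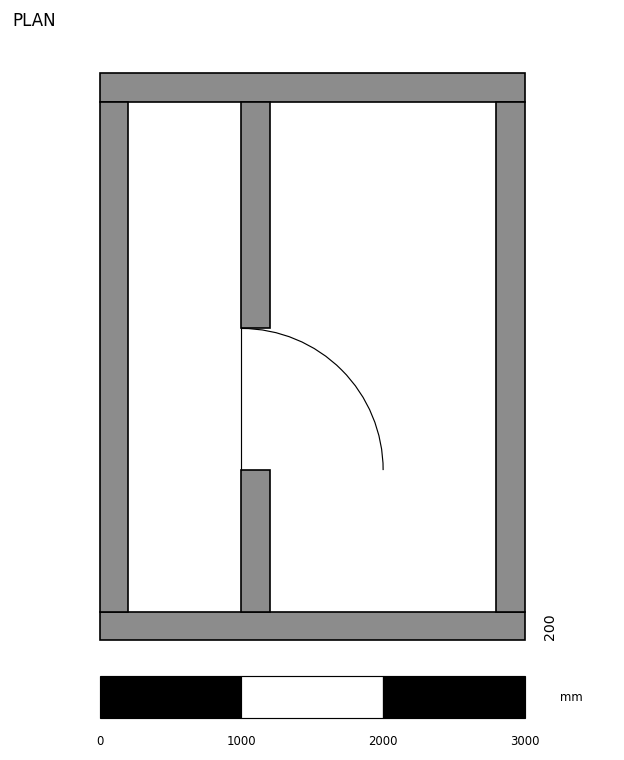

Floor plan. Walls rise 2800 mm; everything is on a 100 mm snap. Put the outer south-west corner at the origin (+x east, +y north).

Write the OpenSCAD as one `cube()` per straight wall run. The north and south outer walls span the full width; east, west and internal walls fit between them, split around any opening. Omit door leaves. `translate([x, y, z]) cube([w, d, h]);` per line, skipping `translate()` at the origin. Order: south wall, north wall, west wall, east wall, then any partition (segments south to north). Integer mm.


cube([3000, 200, 2800]);
translate([0, 3800, 0]) cube([3000, 200, 2800]);
translate([0, 200, 0]) cube([200, 3600, 2800]);
translate([2800, 200, 0]) cube([200, 3600, 2800]);
translate([1000, 200, 0]) cube([200, 1000, 2800]);
translate([1000, 2200, 0]) cube([200, 1600, 2800]);


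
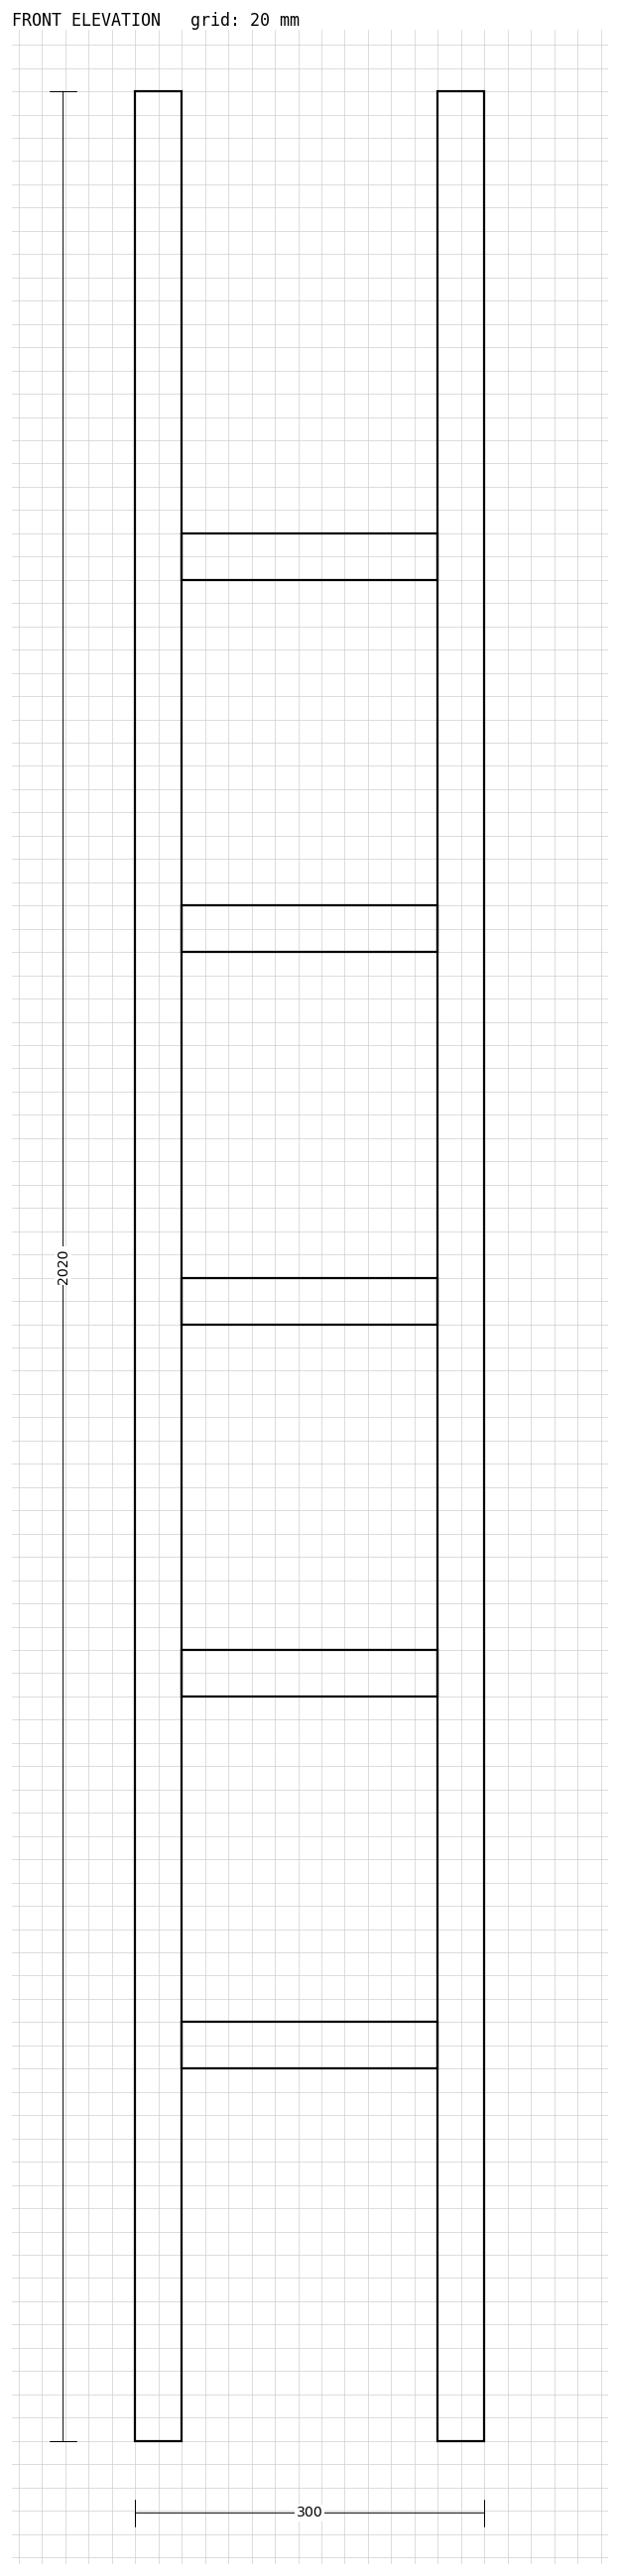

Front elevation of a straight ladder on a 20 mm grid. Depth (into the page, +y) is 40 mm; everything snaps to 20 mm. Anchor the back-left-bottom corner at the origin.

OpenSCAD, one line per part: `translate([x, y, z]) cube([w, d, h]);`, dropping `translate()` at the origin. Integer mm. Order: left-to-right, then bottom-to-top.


cube([40, 40, 2020]);
translate([40, 0, 320]) cube([220, 40, 40]);
translate([40, 0, 640]) cube([220, 40, 40]);
translate([40, 0, 960]) cube([220, 40, 40]);
translate([40, 0, 1280]) cube([220, 40, 40]);
translate([40, 0, 1600]) cube([220, 40, 40]);
translate([260, 0, 0]) cube([40, 40, 2020]);


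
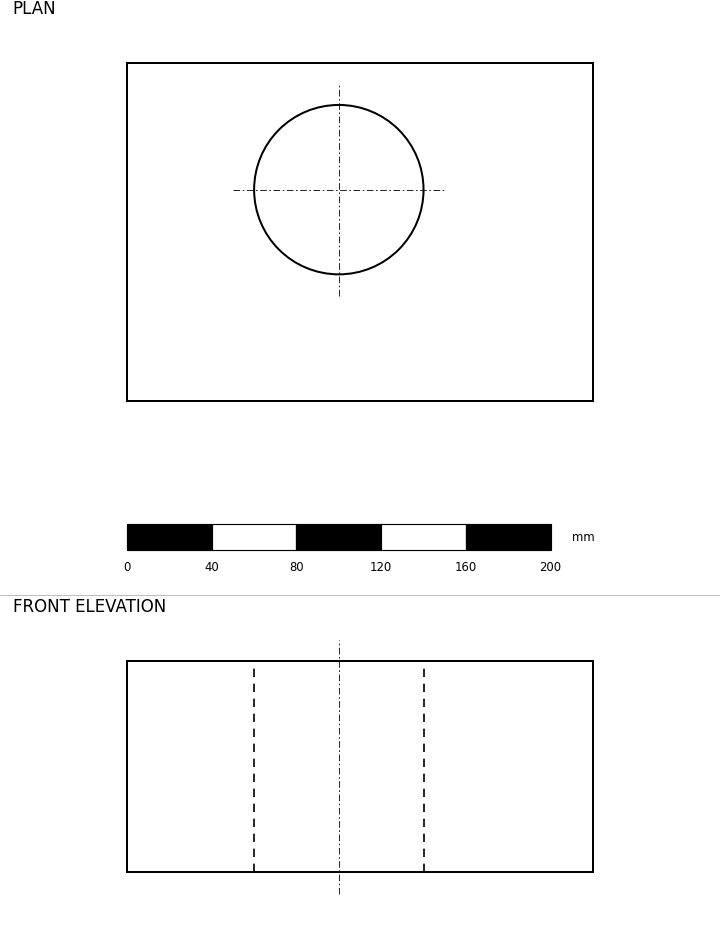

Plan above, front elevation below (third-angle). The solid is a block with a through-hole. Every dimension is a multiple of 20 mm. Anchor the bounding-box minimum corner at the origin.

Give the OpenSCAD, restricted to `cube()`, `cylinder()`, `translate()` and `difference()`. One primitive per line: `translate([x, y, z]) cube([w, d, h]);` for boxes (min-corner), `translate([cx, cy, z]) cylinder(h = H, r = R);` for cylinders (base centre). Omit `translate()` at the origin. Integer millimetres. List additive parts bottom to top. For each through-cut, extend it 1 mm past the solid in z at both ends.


difference() {
  cube([220, 160, 100]);
  translate([100, 100, -1]) cylinder(h = 102, r = 40);
}
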